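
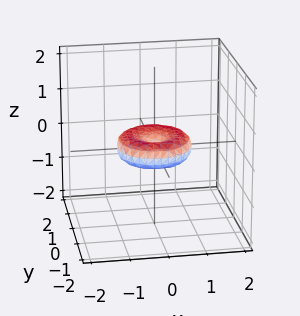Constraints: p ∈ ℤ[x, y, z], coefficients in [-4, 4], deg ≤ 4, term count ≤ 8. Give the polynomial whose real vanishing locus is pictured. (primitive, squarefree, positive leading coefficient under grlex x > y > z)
x^4 + 2*x^2*y^2 + y^4 - x^2 - y^2 + 2*z^2

(a) The degree is 4 — the shape is more complex than any degree-3 surface.
(b) By symmetry, every cross-section ⟂ z is a circle, so x, y appear only via x² + y².
(c) Reading off the gridlines: among the integer gridlines, it crosses the x-axis at x ∈ {-1, 0, 1}; one z-axis crossing is at z = 0.
(d) Matching integer coefficients to the picture gives p. Check: (0, -1, 0) on the y-axis lies on the surface, and p(0, -1, 0) = 0. ✓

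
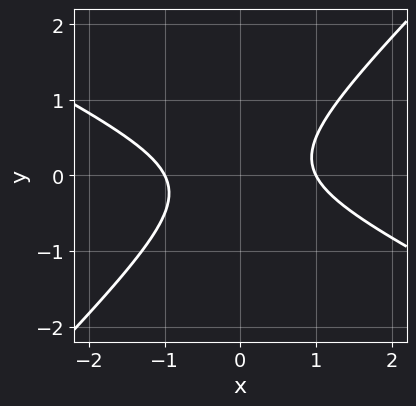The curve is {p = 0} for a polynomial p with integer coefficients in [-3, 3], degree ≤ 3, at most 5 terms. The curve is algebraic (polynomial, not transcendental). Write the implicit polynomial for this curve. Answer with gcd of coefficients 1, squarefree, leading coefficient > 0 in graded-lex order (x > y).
x^2 + x*y - 2*y^2 - 1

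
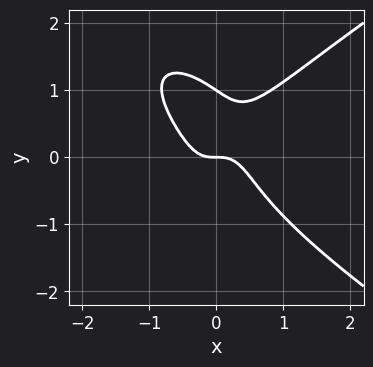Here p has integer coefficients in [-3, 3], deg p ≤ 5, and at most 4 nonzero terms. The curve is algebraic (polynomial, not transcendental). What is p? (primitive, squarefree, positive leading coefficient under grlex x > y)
y^4 - 3*x^3 + 2*x*y^2 - y

The degree is 4 — the shape is more complex than any degree-3 curve.
Observable constraints: among the integer gridlines, it crosses the y-axis at y ∈ {0, 1}; it meets the x-axis at x = 0 (among the integer gridlines).
Solving for integer coefficients yields p as stated.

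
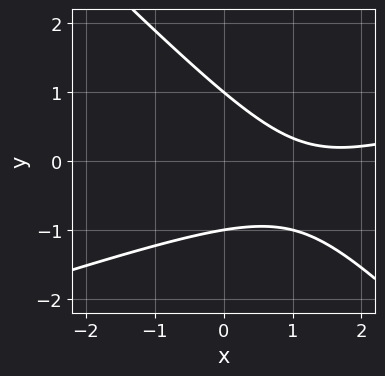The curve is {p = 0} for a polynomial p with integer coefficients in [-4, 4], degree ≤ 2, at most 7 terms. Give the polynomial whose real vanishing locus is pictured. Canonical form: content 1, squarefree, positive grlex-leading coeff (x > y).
x^2 - 2*x*y - 3*y^2 - 3*x + 3

Degree: no degree-1 curve has this shape, so deg p = 2.
Against the integer gridlines: the y-axis gridline crossings are at y ∈ {-1, 1}; it misses every integer gridline on the x-axis.
The integer polynomial consistent with all of this is the stated p.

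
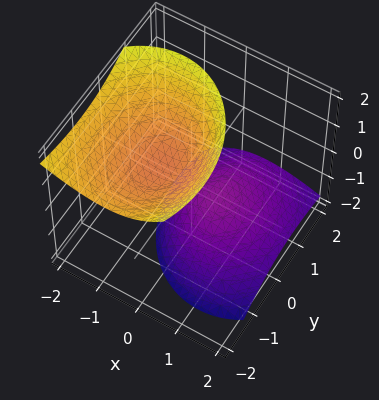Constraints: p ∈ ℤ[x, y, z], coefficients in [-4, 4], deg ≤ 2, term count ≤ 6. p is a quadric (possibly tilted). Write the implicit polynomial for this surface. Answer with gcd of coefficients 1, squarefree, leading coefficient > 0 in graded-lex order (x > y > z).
First, there are 2 components. Treating them together as one polynomial.
Then, deg p = 2. No degree-1 surface has this shape.
Next, from the visible intercepts: the z-axis gridline crossings are at z ∈ {-1, 1}; no x-intercept at any integer in the box; the surface avoids every integer y-axis point in the box.
Finally, matching integer coefficients to the picture gives p.

3*x^2 + 3*x*z + 2*y^2 + 2*y*z - 2*z^2 + 2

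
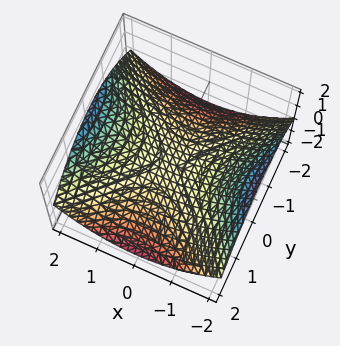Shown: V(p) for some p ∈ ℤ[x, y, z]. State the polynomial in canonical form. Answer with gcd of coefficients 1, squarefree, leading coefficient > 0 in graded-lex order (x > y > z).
1. deg p = 2.
2. Symmetries: the y ↦ −y reflection is a symmetry, so y appears only in even powers; it's symmetric under x → −x, forcing even powers of x.
3. From the visible intercepts: it crosses the x-axis at the gridline x = 0; it crosses the y-axis at the gridline y = 0.
4. Assembling these constraints gives the stated polynomial.

x^2 - y^2 - 3*z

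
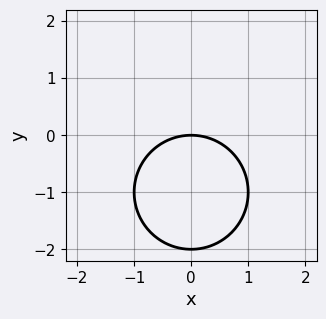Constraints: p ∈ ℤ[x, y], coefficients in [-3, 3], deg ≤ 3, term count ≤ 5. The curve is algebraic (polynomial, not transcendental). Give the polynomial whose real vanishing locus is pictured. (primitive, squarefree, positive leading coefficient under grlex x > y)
x^2 + y^2 + 2*y

First, degree: no degree-1 curve has this shape, so deg p = 2.
Then, symmetries: mirror symmetry x ↦ −x ⇒ only even powers of x.
Next, against the integer gridlines: it meets the x-axis at x = 0 (among the integer gridlines); among the integer gridlines, it crosses the y-axis at y ∈ {-2, 0}.
Finally, together with the visible shape, these determine p as stated.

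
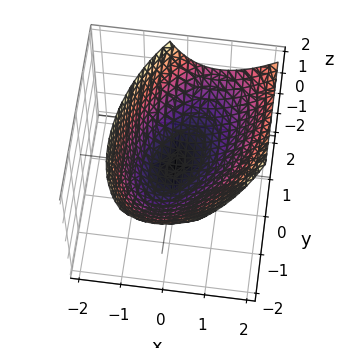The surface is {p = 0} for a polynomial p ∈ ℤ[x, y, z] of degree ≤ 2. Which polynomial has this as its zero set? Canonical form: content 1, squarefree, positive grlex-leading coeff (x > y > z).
2*x^2 - x*y - x*z + y^2 - 3*z

(a) deg p = 2.
(b) From the axis intercepts and sections: it crosses the y-axis at the gridline y = 0; one x-axis crossing is at x = 0; one z-axis crossing is at z = 0.
(c) Matching integer coefficients to the picture gives p.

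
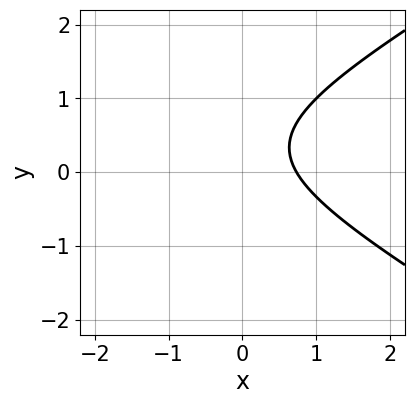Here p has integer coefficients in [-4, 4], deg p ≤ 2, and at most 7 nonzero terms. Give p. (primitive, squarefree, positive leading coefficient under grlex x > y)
x^2 - 3*y^2 + 2*x + 2*y - 2

First, degree: a generic line meets the curve in up to 2 points, so deg p = 2.
Then, against the integer gridlines: it misses every integer gridline on the y-axis.
Finally, fitting integer coefficients to these (and the overall shape) gives p.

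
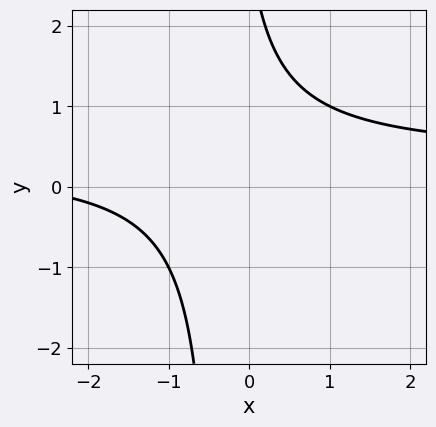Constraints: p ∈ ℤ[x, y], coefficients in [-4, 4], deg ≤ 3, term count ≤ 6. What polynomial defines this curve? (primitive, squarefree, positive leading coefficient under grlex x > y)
deg p = 2. The shape is more complex than any degree-1 curve.
From the visible intercepts: the curve avoids every integer y-axis point in the box; the curve avoids every integer x-axis point in the box.
Assembling these constraints gives the stated polynomial.

3*x*y - x + y - 3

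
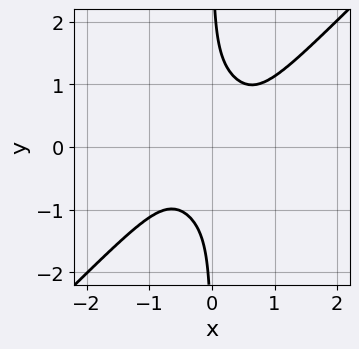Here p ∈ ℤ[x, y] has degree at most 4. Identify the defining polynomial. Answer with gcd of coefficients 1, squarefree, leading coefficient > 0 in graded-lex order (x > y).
1. Degree: a generic line meets the curve in up to 4 points, so deg p = 4.
2. Checking where it meets the axes: the curve avoids every integer x-axis point in the box; the curve avoids every integer y-axis point in the box.
3. Putting this together gives p.

3*x^4 - x^3*y - 2*x*y^3 + 1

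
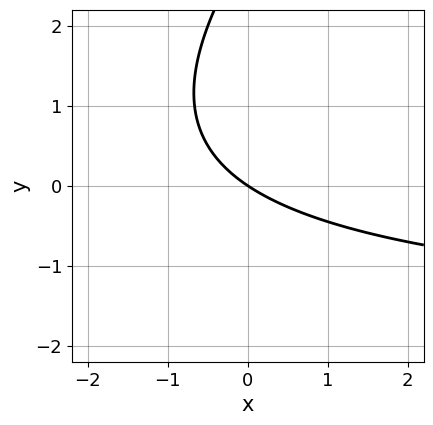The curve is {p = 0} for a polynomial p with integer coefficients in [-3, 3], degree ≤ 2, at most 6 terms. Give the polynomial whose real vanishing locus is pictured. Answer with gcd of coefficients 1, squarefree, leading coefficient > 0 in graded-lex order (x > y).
x*y - y^2 + 2*x + 3*y

The degree is 2 — the shape is more complex than any degree-1 curve.
Observable constraints: one x-axis crossing is at x = 0; one y-axis crossing is at y = 0.
Matching integer coefficients to the picture gives p.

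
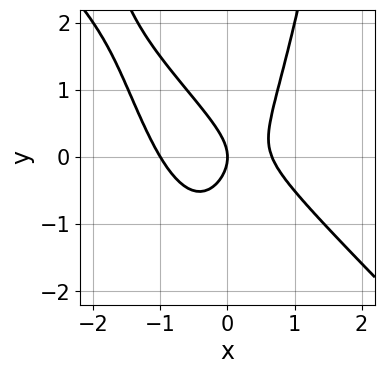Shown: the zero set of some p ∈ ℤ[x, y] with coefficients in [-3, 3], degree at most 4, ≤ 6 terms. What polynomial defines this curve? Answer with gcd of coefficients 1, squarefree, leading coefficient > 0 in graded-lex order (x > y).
The degree is 3 — no degree-2 curve has this shape.
Observable constraints: the x-axis gridline crossings are at x ∈ {-1, 0}; it crosses the y-axis at the gridline y = 0.
The integer polynomial consistent with all of this is the stated p.

3*x^3 + 3*x^2*y + x^2 - 2*y^2 - 2*x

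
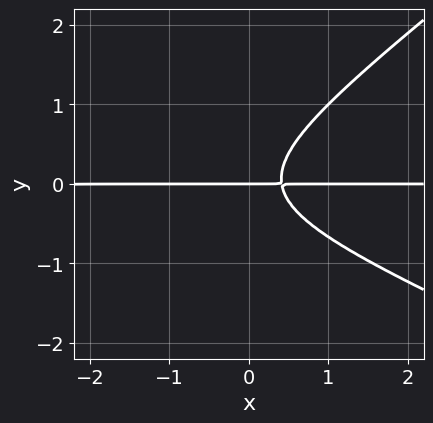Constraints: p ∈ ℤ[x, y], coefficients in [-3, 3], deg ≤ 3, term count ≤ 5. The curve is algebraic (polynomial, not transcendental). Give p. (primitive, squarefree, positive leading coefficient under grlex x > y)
x^2*y + x*y^2 - 3*y^3 + 2*x*y - y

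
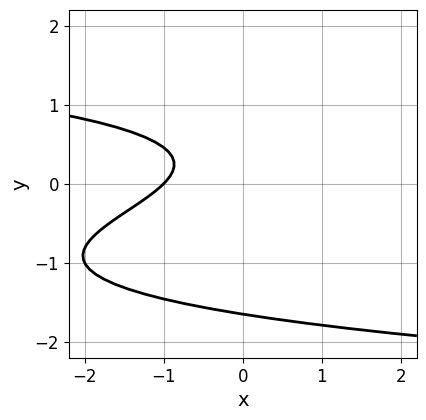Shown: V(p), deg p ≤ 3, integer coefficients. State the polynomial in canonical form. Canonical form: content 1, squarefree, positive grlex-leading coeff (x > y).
3*y^3 + 3*y^2 + 2*x - 2*y + 2

1. Degree: no degree-2 curve has this shape, so deg p = 3.
2. From the axis intercepts and sections: one x-axis crossing is at x = -1.
3. Putting this together gives p.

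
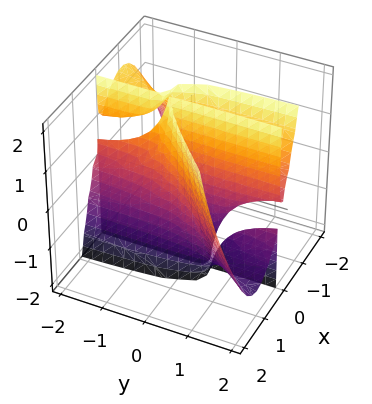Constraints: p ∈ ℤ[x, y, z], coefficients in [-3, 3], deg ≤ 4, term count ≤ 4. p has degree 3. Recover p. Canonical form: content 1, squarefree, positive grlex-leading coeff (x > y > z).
2*x^3 - 2*x^2*y - x*y*z - x

Degree: a generic line meets the surface in up to 3 points, so deg p = 3.
Against the integer gridlines: the visible z-axis segment lies entirely on the surface; it meets the x-axis at x = 0 (among the integer gridlines); the visible y-axis segment lies entirely on the surface.
The integer polynomial consistent with all of this is the stated p.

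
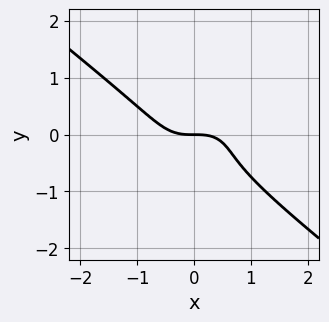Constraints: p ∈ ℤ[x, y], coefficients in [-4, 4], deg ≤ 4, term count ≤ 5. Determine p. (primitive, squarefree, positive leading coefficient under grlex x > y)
The degree is 3 — the shape is more complex than any degree-2 curve.
Checking where it meets the axes: it meets the x-axis at x = 0 (among the integer gridlines); it crosses the y-axis at the gridline y = 0.
Fitting integer coefficients to these (and the overall shape) gives p.

x^3 + 2*y^3 + y^2 + y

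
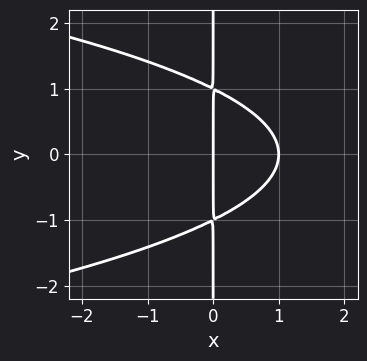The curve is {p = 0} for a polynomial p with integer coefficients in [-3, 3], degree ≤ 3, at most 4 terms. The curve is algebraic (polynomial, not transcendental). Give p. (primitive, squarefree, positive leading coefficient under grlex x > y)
x*y^2 + x^2 - x

1. Degree: no degree-2 curve has this shape, so deg p = 3.
2. Symmetries: it's symmetric under y → −y, forcing even powers of y.
3. From the axis intercepts and sections: among the integer gridlines, it crosses the x-axis at x ∈ {0, 1}; every point of the y-axis in the box is on the curve.
4. These observations pin down the coefficients.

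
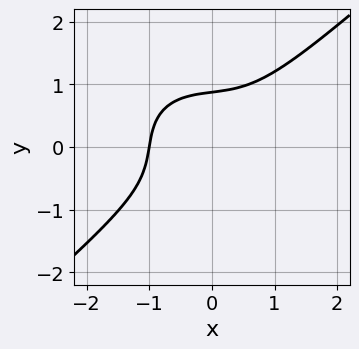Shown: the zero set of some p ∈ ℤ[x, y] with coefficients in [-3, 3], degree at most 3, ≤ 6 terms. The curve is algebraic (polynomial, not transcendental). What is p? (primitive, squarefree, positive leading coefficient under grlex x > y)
2*x^3 - 3*y^3 + x*y + 2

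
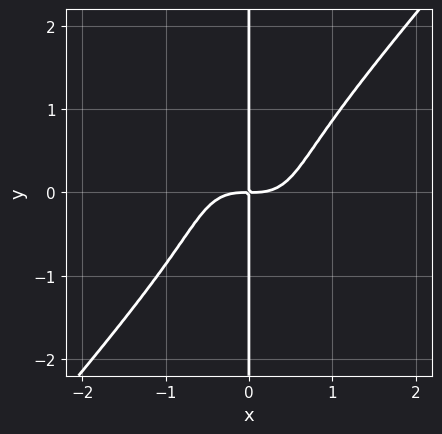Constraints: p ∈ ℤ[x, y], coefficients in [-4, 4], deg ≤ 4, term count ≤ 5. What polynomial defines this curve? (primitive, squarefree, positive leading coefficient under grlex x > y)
(a) The degree is 4 — a generic line meets the curve in up to 4 points.
(b) From the visible intercepts: the visible y-axis segment lies entirely on the curve.
(c) Together with the visible shape, these determine p as stated.

3*x^4 - 2*x*y^3 - 2*x*y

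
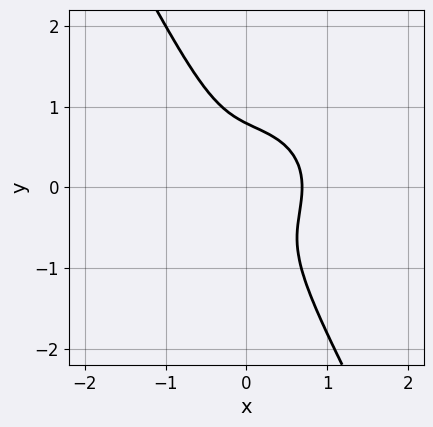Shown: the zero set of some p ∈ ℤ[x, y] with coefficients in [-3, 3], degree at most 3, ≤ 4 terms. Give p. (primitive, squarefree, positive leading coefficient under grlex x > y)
3*x^3 + 3*x*y^2 + 2*y^3 - 1

First, the degree is 3 — the shape is more complex than any degree-2 curve.
Finally, solving for integer coefficients yields p as stated.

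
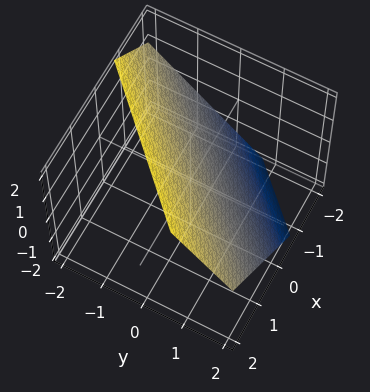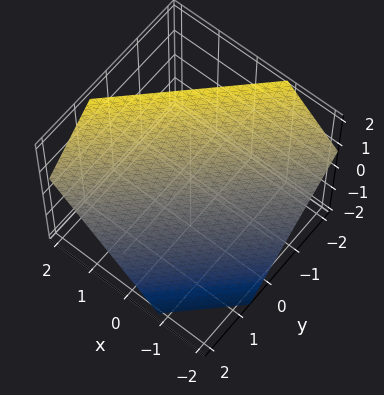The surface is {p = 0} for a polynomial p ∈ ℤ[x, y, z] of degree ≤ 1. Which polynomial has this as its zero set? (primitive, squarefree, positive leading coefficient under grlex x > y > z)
3*x - 3*y - 3*z + 2

The degree is 1 — every cross-section is a straight line — this is a plane.
The integer polynomial consistent with all of this is the stated p.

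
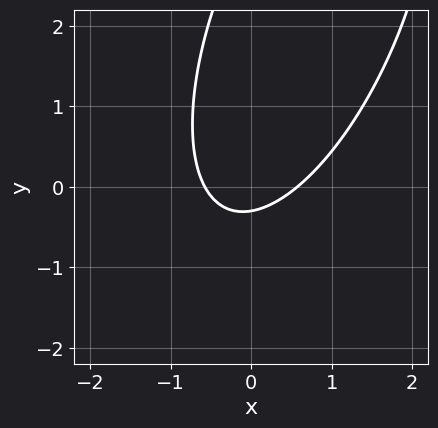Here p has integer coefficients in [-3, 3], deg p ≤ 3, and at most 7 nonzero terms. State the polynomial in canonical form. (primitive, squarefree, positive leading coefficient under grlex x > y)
3*x^2 - 2*x*y + y^2 - 3*y - 1

deg p = 2. No degree-1 curve has this shape.
Putting this together gives p.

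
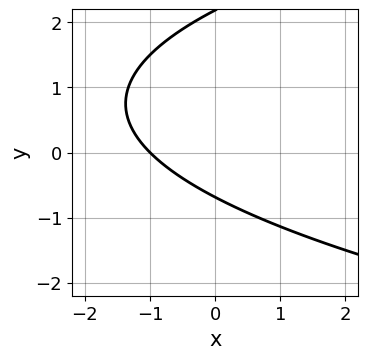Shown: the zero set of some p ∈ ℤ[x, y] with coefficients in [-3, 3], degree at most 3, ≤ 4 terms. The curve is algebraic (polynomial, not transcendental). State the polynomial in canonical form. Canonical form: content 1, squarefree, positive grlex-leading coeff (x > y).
2*y^2 - 3*x - 3*y - 3

1. The degree is 2 — no degree-1 curve has this shape.
2. Against the integer gridlines: it meets the x-axis at x = -1 (among the integer gridlines).
3. Fitting integer coefficients to these (and the overall shape) gives p.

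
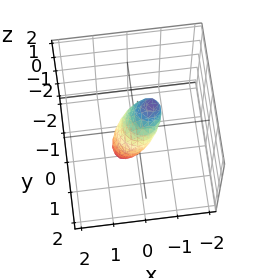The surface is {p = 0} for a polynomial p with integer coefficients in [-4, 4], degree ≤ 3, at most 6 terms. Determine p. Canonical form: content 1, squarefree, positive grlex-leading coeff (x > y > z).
3*x^2 + 3*x*z + 3*y^2 + 2*y*z + 2*z^2 - 1

(a) The degree is 2 — a generic line meets the surface in up to 2 points.
(b) Putting this together gives p.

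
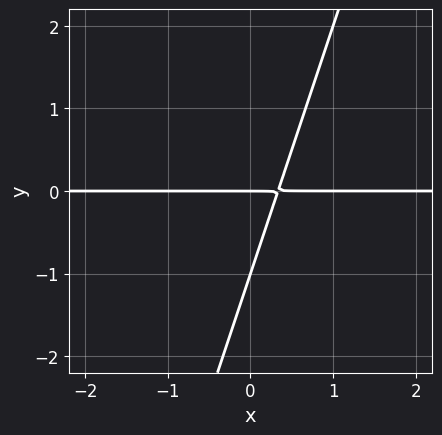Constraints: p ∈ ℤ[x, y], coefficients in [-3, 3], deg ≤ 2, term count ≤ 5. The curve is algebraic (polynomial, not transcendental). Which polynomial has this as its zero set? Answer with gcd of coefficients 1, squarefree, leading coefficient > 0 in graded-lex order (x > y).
3*x*y - y^2 - y

1. deg p = 2.
2. Reading off the gridlines: every point of the x-axis in the box is on the curve; among the integer gridlines, it crosses the y-axis at y ∈ {-1, 0}.
3. The integer polynomial consistent with all of this is the stated p.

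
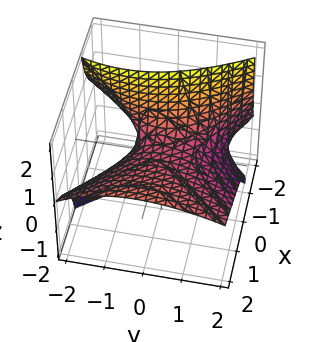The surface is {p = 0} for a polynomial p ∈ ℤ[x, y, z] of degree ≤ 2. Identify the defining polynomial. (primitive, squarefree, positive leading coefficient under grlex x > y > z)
x^2 - 3*x*z - y^2 - y*z - 3*z

(a) Degree: no degree-1 surface has this shape, so deg p = 2.
(b) Checking where it meets the axes: it crosses the z-axis at the gridline z = 0; it crosses the y-axis at the gridline y = 0; it crosses the x-axis at the gridline x = 0.
(c) Fitting integer coefficients to these (and the overall shape) gives p.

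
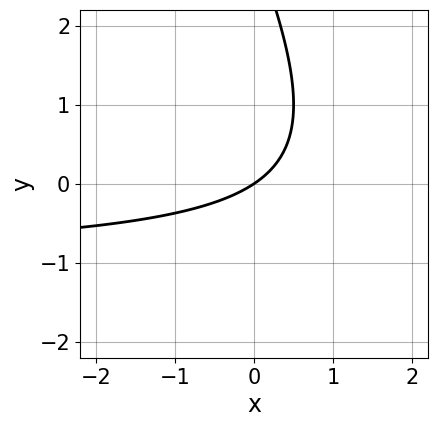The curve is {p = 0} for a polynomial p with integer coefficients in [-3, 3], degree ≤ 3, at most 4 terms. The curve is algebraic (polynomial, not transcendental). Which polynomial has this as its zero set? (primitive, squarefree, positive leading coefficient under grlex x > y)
First, the degree is 2 — a generic line meets the curve in up to 2 points.
Next, from the axis intercepts and sections: it meets the y-axis at y = 0 (among the integer gridlines); one x-axis crossing is at x = 0.
Finally, matching integer coefficients to the picture gives p.

2*x*y + y^2 + 2*x - 3*y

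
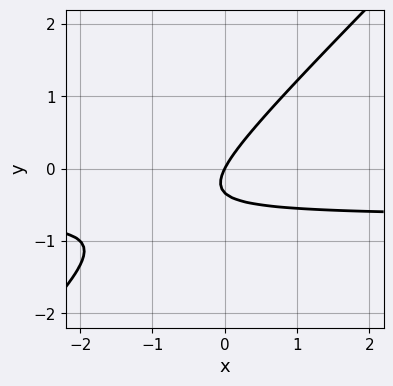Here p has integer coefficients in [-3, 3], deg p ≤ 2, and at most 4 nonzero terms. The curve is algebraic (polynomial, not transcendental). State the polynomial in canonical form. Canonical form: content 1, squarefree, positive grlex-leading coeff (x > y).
3*x*y - 3*y^2 + 2*x - y

1. Degree: a generic line meets the curve in up to 2 points, so deg p = 2.
2. Checking where it meets the axes: one x-axis crossing is at x = 0; it meets the y-axis at y = 0 (among the integer gridlines).
3. Matching integer coefficients to the picture gives p.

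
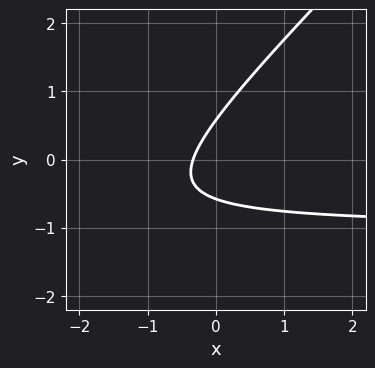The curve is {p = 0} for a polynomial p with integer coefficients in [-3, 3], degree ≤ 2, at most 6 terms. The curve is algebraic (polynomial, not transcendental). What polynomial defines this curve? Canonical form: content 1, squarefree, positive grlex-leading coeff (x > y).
3*x*y - 3*y^2 + 3*x + 1

First, deg p = 2. A generic line meets the curve in up to 2 points.
Finally, putting this together gives p.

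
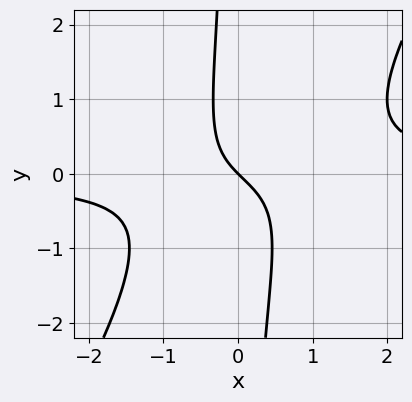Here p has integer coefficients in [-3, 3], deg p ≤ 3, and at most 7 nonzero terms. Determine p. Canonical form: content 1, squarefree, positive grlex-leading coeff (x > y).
1. The degree is 3 — a generic line meets the curve in up to 3 points.
2. From the visible intercepts: one x-axis crossing is at x = 0; it crosses the y-axis at the gridline y = 0.
3. Assembling these constraints gives the stated polynomial.

3*x^2*y - 2*x*y^2 - x*y - 2*x - 2*y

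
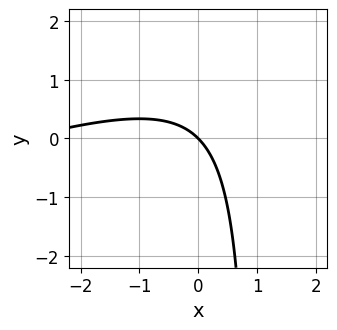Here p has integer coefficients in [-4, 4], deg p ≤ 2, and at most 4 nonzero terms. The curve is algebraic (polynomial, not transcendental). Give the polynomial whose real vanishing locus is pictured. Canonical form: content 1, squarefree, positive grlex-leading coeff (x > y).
(a) Degree: no degree-1 curve has this shape, so deg p = 2.
(b) Reading off the gridlines: one x-axis crossing is at x = 0; one y-axis crossing is at y = 0.
(c) Assembling these constraints gives the stated polynomial.

x^2 - 3*x*y + 3*x + 3*y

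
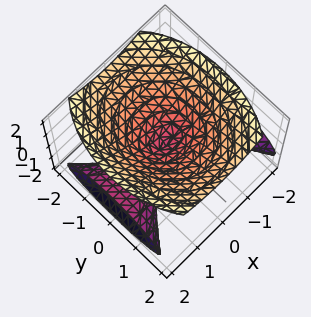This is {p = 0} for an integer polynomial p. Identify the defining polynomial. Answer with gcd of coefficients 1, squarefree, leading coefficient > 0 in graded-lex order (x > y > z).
First, there are 3 components. They look like related sheets of one shape, so recover p as a whole.
Next, the degree is 3 — the shape is more complex than any degree-2 surface.
Then, from the visible intercepts: the visible x-axis segment lies entirely on the surface; it meets the z-axis at z = 0 (among the integer gridlines).
Finally, fitting integer coefficients to these (and the overall shape) gives p.

x^2*z - z^3 + y^2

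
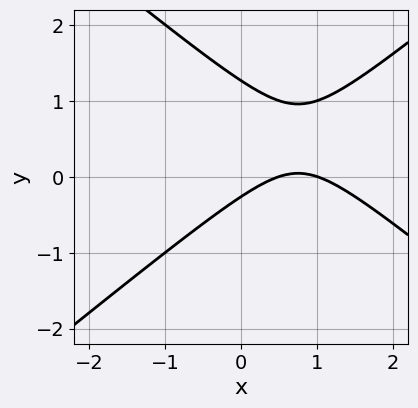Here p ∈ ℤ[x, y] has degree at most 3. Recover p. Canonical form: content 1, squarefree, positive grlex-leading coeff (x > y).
2*x^2 - 3*y^2 - 3*x + 3*y + 1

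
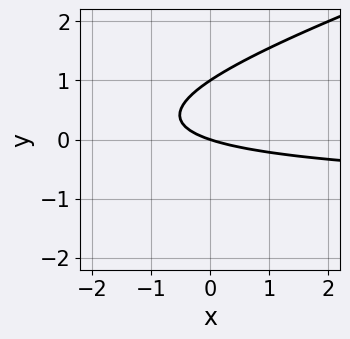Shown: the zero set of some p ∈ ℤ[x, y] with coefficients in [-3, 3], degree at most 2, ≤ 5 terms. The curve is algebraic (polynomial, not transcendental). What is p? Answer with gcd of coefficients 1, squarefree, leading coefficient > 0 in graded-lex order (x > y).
x*y - 3*y^2 + x + 3*y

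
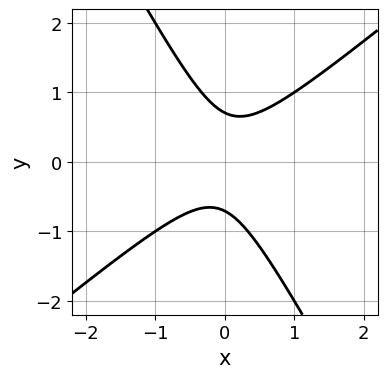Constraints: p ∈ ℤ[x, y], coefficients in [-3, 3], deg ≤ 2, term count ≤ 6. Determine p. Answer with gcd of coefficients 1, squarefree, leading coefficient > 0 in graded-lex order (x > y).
First, deg p = 2.
Next, from the axis intercepts and sections: the curve avoids every integer x-axis point in the box.
Finally, solving for integer coefficients yields p as stated.

3*x^2 - 2*x*y - 2*y^2 + 1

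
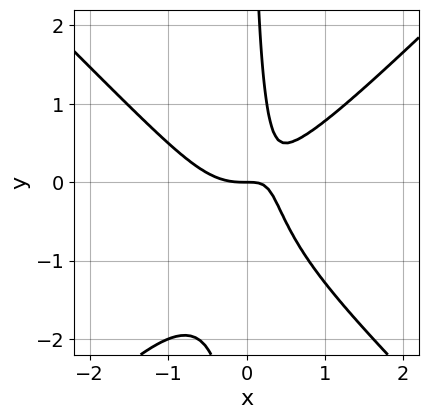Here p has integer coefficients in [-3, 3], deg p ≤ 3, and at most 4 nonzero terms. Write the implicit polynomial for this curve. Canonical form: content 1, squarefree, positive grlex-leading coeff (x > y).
1. Degree: no degree-2 curve has this shape, so deg p = 3.
2. From the visible intercepts: it crosses the y-axis at the gridline y = 0; it meets the x-axis at x = 0 (among the integer gridlines).
3. These observations pin down the coefficients.

2*x^3 - 2*x*y^2 - 2*x*y + y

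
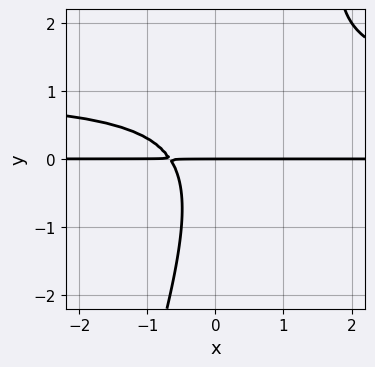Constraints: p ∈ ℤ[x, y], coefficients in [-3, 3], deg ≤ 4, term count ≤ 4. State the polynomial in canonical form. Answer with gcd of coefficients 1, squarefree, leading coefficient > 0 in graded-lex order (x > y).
3*x*y^2 - y^3 - 3*x*y - 2*y

1. deg p = 3. A generic line meets the curve in up to 3 points.
2. From the axis intercepts and sections: it meets the y-axis at y = 0 (among the integer gridlines); every point of the x-axis in the box is on the curve.
3. The integer polynomial consistent with all of this is the stated p.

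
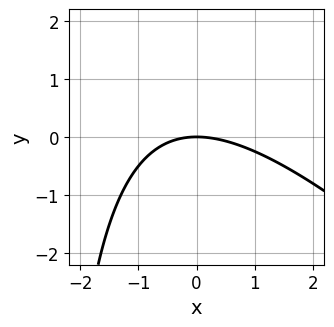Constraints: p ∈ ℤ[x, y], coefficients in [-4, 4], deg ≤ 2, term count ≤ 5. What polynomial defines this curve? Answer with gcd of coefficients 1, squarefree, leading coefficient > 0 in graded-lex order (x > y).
x^2 + x*y + 3*y

First, deg p = 2.
Next, from the axis intercepts and sections: it crosses the x-axis at the gridline x = 0; one y-axis crossing is at y = 0.
Finally, matching integer coefficients to the picture gives p.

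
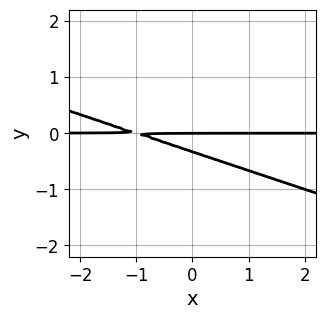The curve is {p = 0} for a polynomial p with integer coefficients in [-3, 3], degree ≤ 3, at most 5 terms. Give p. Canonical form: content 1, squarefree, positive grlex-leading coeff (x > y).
x*y + 3*y^2 + y

The degree is 2 — a generic line meets the curve in up to 2 points.
From the axis intercepts and sections: one y-axis crossing is at y = 0; every point of the x-axis in the box is on the curve.
Together with the visible shape, these determine p as stated.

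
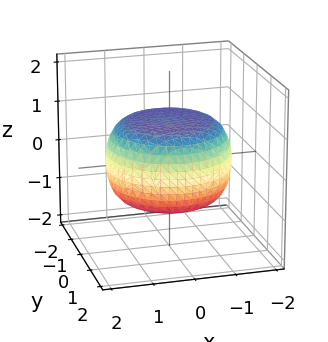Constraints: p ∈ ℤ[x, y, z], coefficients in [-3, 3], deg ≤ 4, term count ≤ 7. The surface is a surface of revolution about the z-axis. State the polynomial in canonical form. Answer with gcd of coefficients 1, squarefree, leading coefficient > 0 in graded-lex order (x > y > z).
x^4 + 2*x^2*y^2 + y^4 - x^2 - y^2 + 3*z^2 - 3

(a) deg p = 4.
(b) Symmetries: rotational symmetry about the z-axis ⇒ p depends on x, y only through x² + y².
(c) Observable constraints: a circular section at z = -1 has radius exactly 1; the z-axis gridline crossings are at z ∈ {-1, 1}.
(d) Fitting integer coefficients to these (and the overall shape) gives p.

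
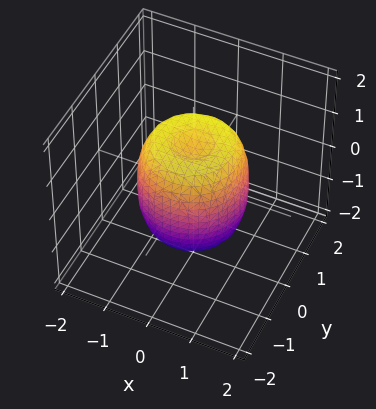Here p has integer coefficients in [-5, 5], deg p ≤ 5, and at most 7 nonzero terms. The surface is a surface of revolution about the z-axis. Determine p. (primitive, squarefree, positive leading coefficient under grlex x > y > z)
2*x^4 + 4*x^2*y^2 + 2*y^4 - 2*x^2 - 2*y^2 + z^2 - 1

deg p = 4. The shape is more complex than any degree-3 surface.
Symmetries: rotational symmetry about the z-axis ⇒ p depends on x, y only through x² + y².
From the axis intercepts and sections: among the integer gridlines, it crosses the z-axis at z ∈ {-1, 1}; a circular section at z = -1 has radius exactly 1.
The integer polynomial consistent with all of this is the stated p.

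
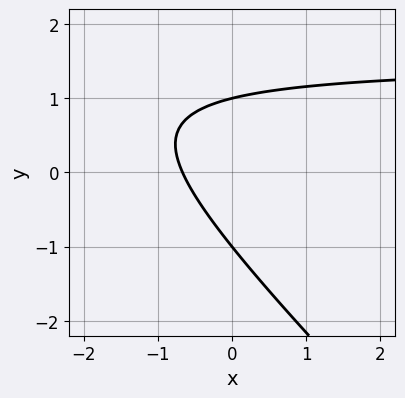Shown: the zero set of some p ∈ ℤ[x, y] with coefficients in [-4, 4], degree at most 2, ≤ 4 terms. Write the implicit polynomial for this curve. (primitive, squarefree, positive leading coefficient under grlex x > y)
1. The degree is 2 — a generic line meets the curve in up to 2 points.
2. Observable constraints: the y-axis gridline crossings are at y ∈ {-1, 1}.
3. Assembling these constraints gives the stated polynomial.

2*x*y + 2*y^2 - 3*x - 2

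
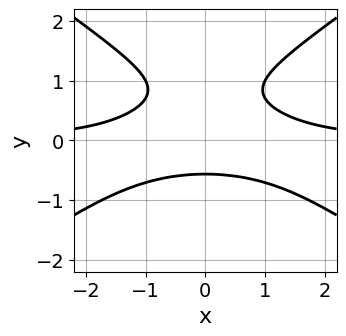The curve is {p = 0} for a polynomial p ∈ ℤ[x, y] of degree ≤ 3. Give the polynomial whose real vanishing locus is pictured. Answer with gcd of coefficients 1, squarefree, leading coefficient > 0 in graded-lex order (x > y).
x^2*y - 2*y^3 + 2*y^2 - 1

(a) The degree is 3 — no degree-2 curve has this shape.
(b) Symmetries: mirror symmetry x ↦ −x ⇒ only even powers of x.
(c) From the visible intercepts: the curve avoids every integer x-axis point in the box.
(d) These observations pin down the coefficients.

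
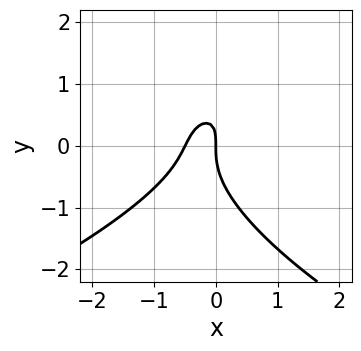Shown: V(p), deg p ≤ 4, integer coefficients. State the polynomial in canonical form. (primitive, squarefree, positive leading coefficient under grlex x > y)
Degree: a generic line meets the curve in up to 3 points, so deg p = 3.
Against the integer gridlines: it crosses the x-axis at the gridline x = 0; it crosses the y-axis at the gridline y = 0.
The integer polynomial consistent with all of this is the stated p.

y^3 + 2*x^2 - x*y + x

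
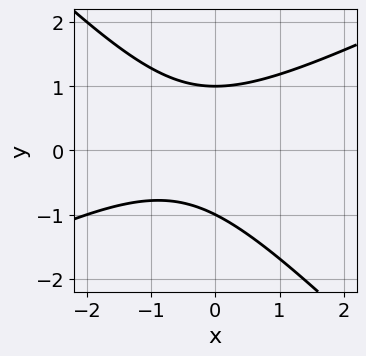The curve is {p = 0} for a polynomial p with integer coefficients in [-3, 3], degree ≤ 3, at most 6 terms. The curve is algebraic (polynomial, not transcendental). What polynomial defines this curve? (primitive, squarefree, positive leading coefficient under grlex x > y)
deg p = 2.
Checking where it meets the axes: no x-intercept at any integer in the box; the y-axis gridline crossings are at y ∈ {-1, 1}.
Fitting integer coefficients to these (and the overall shape) gives p.

x^2 - x*y - 2*y^2 + x + 2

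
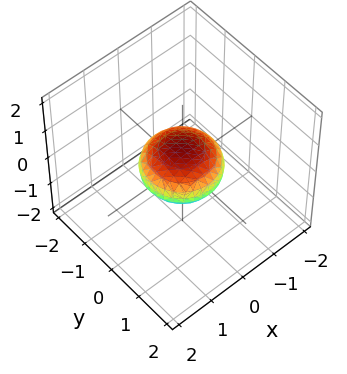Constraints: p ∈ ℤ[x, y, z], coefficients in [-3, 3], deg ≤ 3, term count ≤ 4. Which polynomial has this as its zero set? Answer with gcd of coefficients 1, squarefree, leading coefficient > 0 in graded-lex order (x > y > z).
The degree is 2 — a closed, bounded, convex surface; a quadric.
Symmetries: mirror symmetry z ↦ −z ⇒ only even powers of z; the z-axis is an axis of rotation, so x and y enter only as x² + y².
Checking where it meets the axes: a circular section at z = 0 has radius exactly 1; the y-axis gridline crossings are at y ∈ {-1, 1}; among the integer gridlines, it crosses the x-axis at x ∈ {-1, 1}.
The integer polynomial consistent with all of this is the stated p.

x^2 + y^2 + 2*z^2 - 1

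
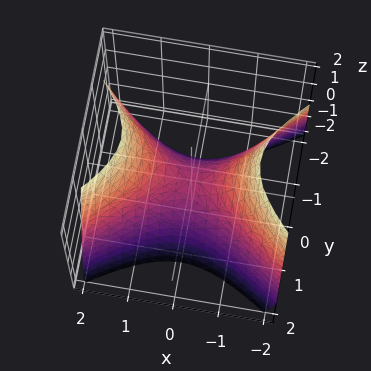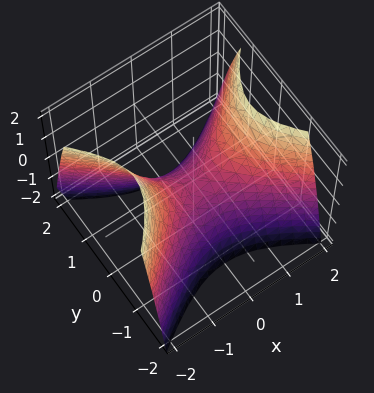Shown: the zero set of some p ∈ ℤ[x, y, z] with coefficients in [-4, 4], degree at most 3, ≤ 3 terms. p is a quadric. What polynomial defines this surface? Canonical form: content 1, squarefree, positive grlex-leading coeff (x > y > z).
First, deg p = 2. A hyperbolic paraboloid; a quadric.
Then, symmetries: mirror symmetry y ↦ −y ⇒ only even powers of y; mirror symmetry x ↦ −x ⇒ only even powers of x.
Next, observable constraints: it crosses the x-axis at the gridline x = 0; it crosses the z-axis at the gridline z = 0; one y-axis crossing is at y = 0.
Finally, these observations pin down the coefficients.

2*x^2 - 3*y^2 - 2*z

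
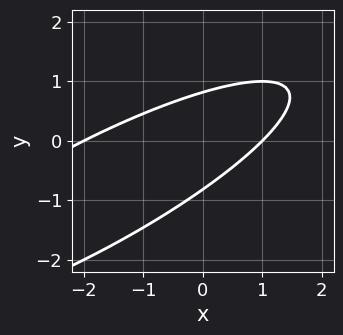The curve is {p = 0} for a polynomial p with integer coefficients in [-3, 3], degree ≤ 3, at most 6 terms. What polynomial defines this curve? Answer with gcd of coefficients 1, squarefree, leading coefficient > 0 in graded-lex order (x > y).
x^2 - 3*x*y + 3*y^2 + x - 2

First, the degree is 2 — a generic line meets the curve in up to 2 points.
Then, observable constraints: the x-axis gridline crossings are at x ∈ {-2, 1}.
Finally, assembling these constraints gives the stated polynomial.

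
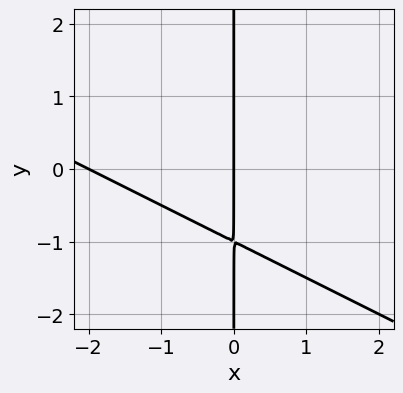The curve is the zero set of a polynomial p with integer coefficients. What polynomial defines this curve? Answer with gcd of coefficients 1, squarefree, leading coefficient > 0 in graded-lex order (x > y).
x^2 + 2*x*y + 2*x

First, degree: a generic line meets the curve in up to 2 points, so deg p = 2.
Then, from the axis intercepts and sections: the x-axis gridline crossings are at x ∈ {-2, 0}; every point of the y-axis in the box is on the curve.
Finally, these observations pin down the coefficients.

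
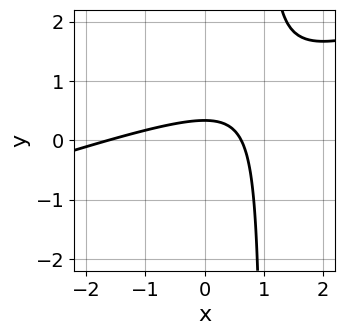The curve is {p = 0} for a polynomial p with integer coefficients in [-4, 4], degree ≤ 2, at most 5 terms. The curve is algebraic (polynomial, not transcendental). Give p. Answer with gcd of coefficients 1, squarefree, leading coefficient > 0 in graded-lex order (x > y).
x^2 - 3*x*y + x + 3*y - 1

The degree is 2 — a generic line meets the curve in up to 2 points.
Matching integer coefficients to the picture gives p.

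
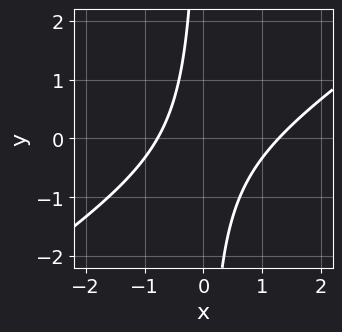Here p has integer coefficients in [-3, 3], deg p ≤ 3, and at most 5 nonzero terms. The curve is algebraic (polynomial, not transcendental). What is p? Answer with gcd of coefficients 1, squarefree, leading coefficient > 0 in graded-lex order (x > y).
1. The degree is 2 — the shape is more complex than any degree-1 curve.
2. Against the integer gridlines: the curve avoids every integer y-axis point in the box.
3. The integer polynomial consistent with all of this is the stated p.

2*x^2 - 3*x*y - x - 2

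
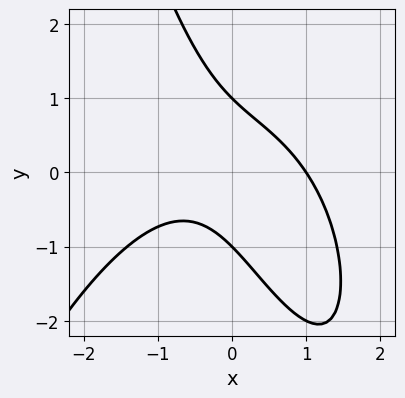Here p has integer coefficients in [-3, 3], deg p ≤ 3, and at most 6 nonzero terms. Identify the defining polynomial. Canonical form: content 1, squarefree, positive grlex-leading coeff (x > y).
x^3 + 2*x*y + y^2 - 1

1. deg p = 3.
2. Reading off the gridlines: it crosses the x-axis at the gridline x = 1; the y-axis gridline crossings are at y ∈ {-1, 1}.
3. These observations pin down the coefficients.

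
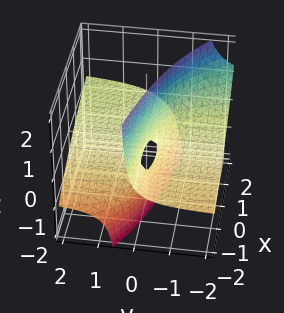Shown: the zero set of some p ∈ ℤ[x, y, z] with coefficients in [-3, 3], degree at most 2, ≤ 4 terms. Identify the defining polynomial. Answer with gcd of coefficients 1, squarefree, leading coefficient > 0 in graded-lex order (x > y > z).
x*y - x*z - 3*y*z - z

(a) Degree: the shape is more complex than any degree-1 surface, so deg p = 2.
(b) From the axis intercepts and sections: it crosses the z-axis at the gridline z = 0; the visible y-axis segment lies entirely on the surface; every point of the x-axis in the box is on the surface.
(c) The integer polynomial consistent with all of this is the stated p.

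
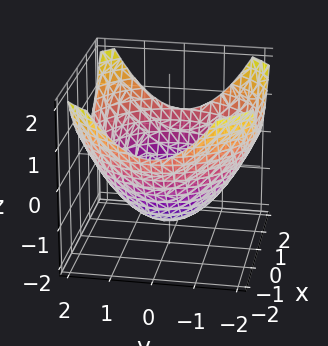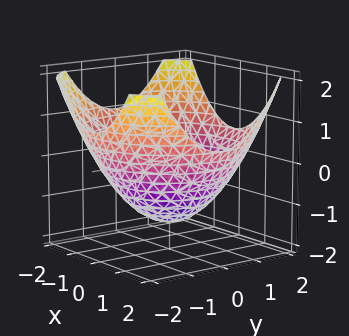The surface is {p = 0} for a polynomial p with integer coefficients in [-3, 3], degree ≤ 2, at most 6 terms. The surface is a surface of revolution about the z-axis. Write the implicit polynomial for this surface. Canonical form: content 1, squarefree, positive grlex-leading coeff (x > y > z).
x^2 + y^2 - 2*z - 3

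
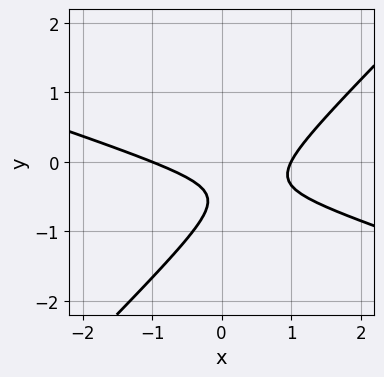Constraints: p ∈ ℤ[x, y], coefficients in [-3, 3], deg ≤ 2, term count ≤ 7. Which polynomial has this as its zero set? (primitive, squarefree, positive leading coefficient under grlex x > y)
1. deg p = 2.
2. From the visible intercepts: among the integer gridlines, it crosses the x-axis at x ∈ {-1, 1}; the curve avoids every integer y-axis point in the box.
3. Assembling these constraints gives the stated polynomial.

x^2 + 2*x*y - 3*y^2 - 3*y - 1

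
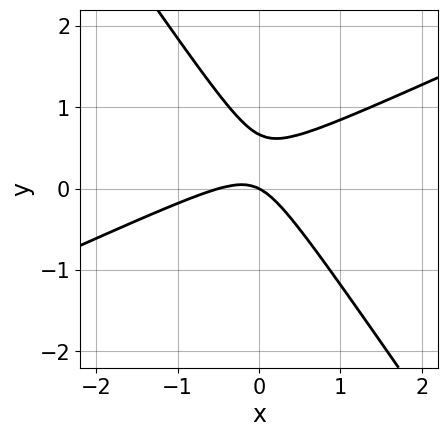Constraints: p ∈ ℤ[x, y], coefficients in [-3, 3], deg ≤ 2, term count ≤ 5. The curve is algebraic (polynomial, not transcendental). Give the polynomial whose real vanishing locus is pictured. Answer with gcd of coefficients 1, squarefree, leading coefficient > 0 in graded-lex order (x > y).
2*x^2 - 3*x*y - 3*y^2 + x + 2*y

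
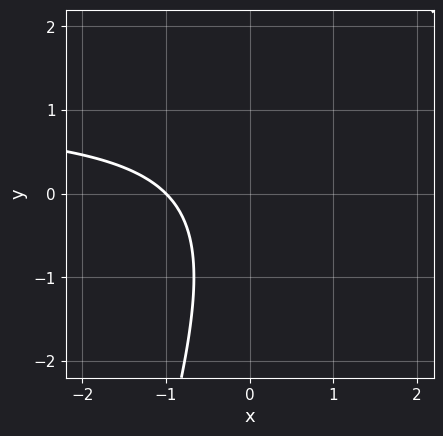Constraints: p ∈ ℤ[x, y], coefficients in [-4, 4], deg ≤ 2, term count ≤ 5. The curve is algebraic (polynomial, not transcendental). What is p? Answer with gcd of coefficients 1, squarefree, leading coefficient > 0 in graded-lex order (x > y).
3*x*y - y^2 - 3*x - 3

First, degree: no degree-1 curve has this shape, so deg p = 2.
Then, checking where it meets the axes: one x-axis crossing is at x = -1; it misses every integer gridline on the y-axis.
Finally, putting this together gives p.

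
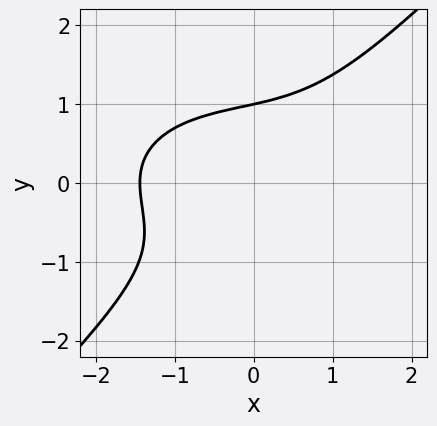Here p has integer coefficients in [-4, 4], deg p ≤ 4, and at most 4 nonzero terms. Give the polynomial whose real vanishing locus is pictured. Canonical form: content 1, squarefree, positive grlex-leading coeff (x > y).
The degree is 3 — a generic line meets the curve in up to 3 points.
Observable constraints: it meets the y-axis at y = 1 (among the integer gridlines).
Fitting integer coefficients to these (and the overall shape) gives p.

x^3 + 2*x*y^2 - 3*y^3 + 3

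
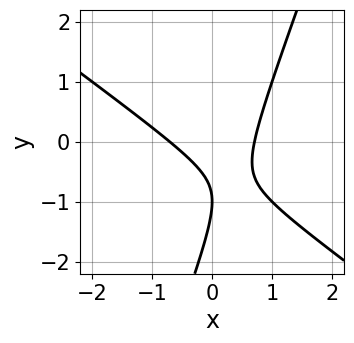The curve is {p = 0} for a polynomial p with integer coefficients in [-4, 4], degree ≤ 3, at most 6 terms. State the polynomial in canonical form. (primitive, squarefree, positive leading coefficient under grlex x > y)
1. Degree: the shape is more complex than any degree-1 curve, so deg p = 2.
2. Against the integer gridlines: it crosses the y-axis at the gridline y = -1.
3. Assembling these constraints gives the stated polynomial.

2*x^2 + 2*x*y - y^2 - 2*y - 1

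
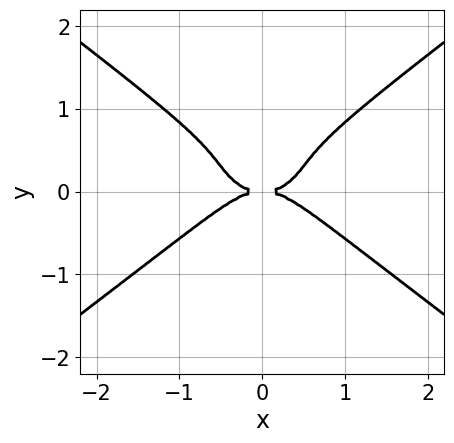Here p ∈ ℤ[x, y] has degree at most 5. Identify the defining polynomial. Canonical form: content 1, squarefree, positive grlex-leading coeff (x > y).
x^4 - 3*y^4 + 2*y^3 - y^2

(a) deg p = 4. The shape is more complex than any degree-3 curve.
(b) Symmetries: it's symmetric under x → −x, forcing even powers of x.
(c) From the visible intercepts: it crosses the x-axis at the gridline x = 0; it crosses the y-axis at the gridline y = 0.
(d) Together with the visible shape, these determine p as stated.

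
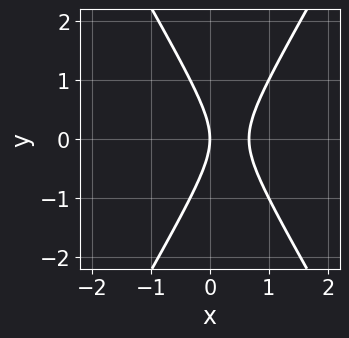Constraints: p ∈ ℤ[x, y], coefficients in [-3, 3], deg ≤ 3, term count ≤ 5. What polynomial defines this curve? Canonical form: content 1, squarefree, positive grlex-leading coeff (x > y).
(a) The degree is 2 — a generic line meets the curve in up to 2 points.
(b) Symmetries: the y ↦ −y reflection is a symmetry, so y appears only in even powers.
(c) Observable constraints: it crosses the y-axis at the gridline y = 0; it crosses the x-axis at the gridline x = 0.
(d) Assembling these constraints gives the stated polynomial.

3*x^2 - y^2 - 2*x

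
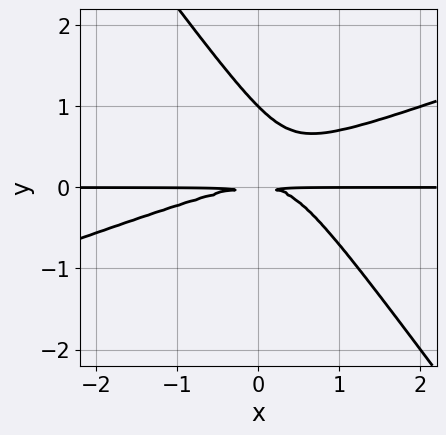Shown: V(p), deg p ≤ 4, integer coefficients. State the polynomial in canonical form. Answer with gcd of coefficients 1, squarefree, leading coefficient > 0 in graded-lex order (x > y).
x^2*y - 2*x*y^2 - 2*y^3 + 2*y^2

1. Degree: the shape is more complex than any degree-2 curve, so deg p = 3.
2. From the visible intercepts: one y-axis crossing is at y = 1; the visible x-axis segment lies entirely on the curve.
3. Together with the visible shape, these determine p as stated.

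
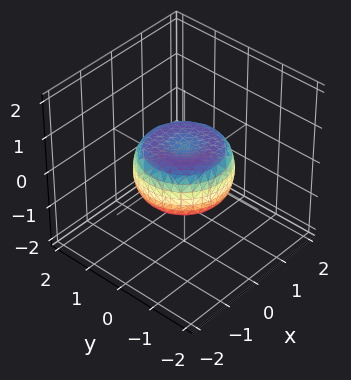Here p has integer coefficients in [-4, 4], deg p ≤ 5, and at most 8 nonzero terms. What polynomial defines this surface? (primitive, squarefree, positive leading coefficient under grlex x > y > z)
The degree is 4 — the shape is more complex than any degree-3 surface.
Symmetries: the surface is invariant under rotation about z: p = q(x² + y², z).
Checking where it meets the axes: a circular section at z = 0 has radius between 1 and 2.
Matching integer coefficients to the picture gives p.

2*x^4 + 4*x^2*y^2 + 2*y^4 - 2*x^2 - 2*y^2 + 3*z^2 - 1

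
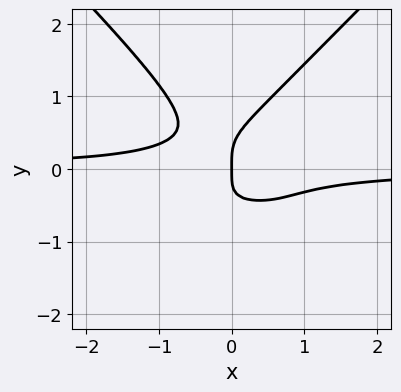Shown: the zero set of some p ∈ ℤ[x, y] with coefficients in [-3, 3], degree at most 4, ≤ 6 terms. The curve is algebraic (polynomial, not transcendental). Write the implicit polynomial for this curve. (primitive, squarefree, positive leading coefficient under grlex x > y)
3*x^2*y^2 - 3*y^4 + 3*x^2*y + x*y + x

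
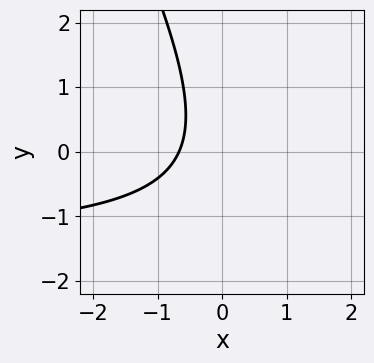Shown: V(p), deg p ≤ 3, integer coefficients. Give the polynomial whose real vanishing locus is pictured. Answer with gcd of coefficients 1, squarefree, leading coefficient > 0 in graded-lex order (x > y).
First, the degree is 2 — the shape is more complex than any degree-1 curve.
Then, checking where it meets the axes: the curve avoids every integer y-axis point in the box.
Finally, fitting integer coefficients to these (and the overall shape) gives p.

2*x*y + y^2 + 3*x + 2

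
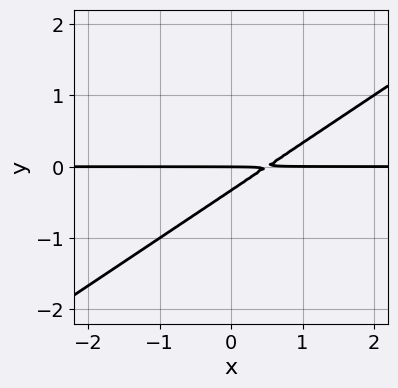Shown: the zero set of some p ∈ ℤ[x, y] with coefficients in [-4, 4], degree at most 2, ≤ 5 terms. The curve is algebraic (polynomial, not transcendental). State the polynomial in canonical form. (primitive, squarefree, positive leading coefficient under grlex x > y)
2*x*y - 3*y^2 - y

First, degree: the shape is more complex than any degree-1 curve, so deg p = 2.
Then, checking where it meets the axes: it crosses the y-axis at the gridline y = 0; the visible x-axis segment lies entirely on the curve.
Finally, putting this together gives p.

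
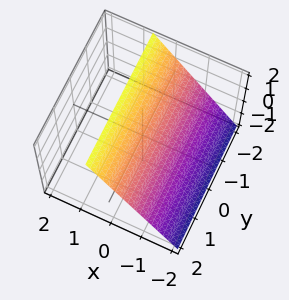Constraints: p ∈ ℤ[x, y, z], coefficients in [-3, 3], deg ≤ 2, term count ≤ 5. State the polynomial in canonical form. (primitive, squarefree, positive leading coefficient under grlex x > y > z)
First, degree: the surface is flat (a plane), so deg p = 1.
Next, from the visible intercepts: it misses every integer gridline on the y-axis; one z-axis crossing is at z = 1.
Finally, together with the visible shape, these determine p as stated.

3*x - 2*z + 2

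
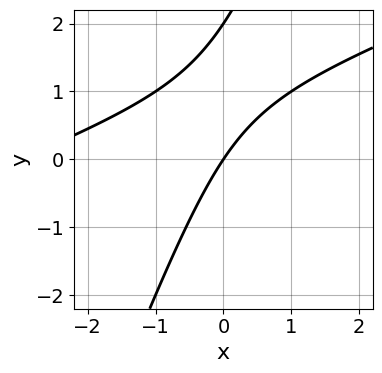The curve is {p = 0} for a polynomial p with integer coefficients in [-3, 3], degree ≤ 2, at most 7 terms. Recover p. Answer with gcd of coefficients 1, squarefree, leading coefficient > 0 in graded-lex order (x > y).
x^2 - 3*x*y + y^2 + 3*x - 2*y

(a) Degree: no degree-1 curve has this shape, so deg p = 2.
(b) Checking where it meets the axes: one x-axis crossing is at x = 0; among the integer gridlines, it crosses the y-axis at y ∈ {0, 2}.
(c) Fitting integer coefficients to these (and the overall shape) gives p.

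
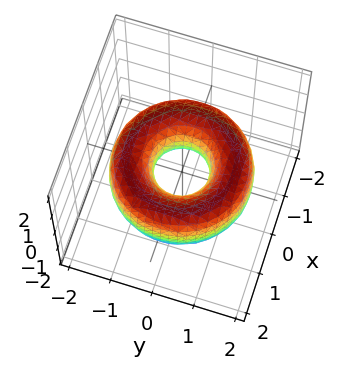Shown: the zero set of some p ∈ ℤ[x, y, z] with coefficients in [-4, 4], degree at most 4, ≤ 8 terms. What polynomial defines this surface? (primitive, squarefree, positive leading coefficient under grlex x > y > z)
x^4 + 2*x^2*y^2 + y^4 - 3*x^2 - 3*y^2 + 2*z^2 + 1

First, deg p = 4.
Next, symmetry: the z-axis is an axis of rotation, so x and y enter only as x² + y².
Then, against the integer gridlines: it misses every integer gridline on the z-axis; a circular section at z = 0 has radius between 0 and 1.
Finally, matching integer coefficients to the picture gives p.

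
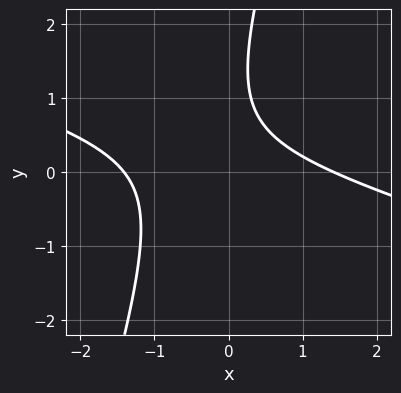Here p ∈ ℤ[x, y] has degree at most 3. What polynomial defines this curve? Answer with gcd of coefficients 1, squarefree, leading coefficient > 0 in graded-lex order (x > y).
x^2 + 3*x*y - y^2 + 2*y - 2

The degree is 2 — the shape is more complex than any degree-1 curve.
Against the integer gridlines: it misses every integer gridline on the y-axis.
Solving for integer coefficients yields p as stated.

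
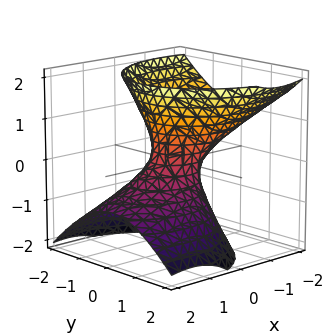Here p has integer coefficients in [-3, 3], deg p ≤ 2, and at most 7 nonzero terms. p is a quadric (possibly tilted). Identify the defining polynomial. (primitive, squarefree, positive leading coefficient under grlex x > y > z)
2*x^2 + 3*x*z + 3*y^2 - 2*z^2 - 1

(a) Degree: no degree-1 surface has this shape, so deg p = 2.
(b) Against the integer gridlines: the surface avoids every integer z-axis point in the box.
(c) Together with the visible shape, these determine p as stated.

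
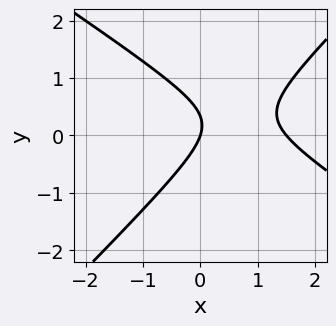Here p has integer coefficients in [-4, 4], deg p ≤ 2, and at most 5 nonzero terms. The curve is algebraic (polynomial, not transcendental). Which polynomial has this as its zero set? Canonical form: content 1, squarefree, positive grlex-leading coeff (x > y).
2*x^2 + x*y - 3*y^2 - 3*x + y

The degree is 2 — a generic line meets the curve in up to 2 points.
From the visible intercepts: one y-axis crossing is at y = 0; it crosses the x-axis at the gridline x = 0.
Assembling these constraints gives the stated polynomial.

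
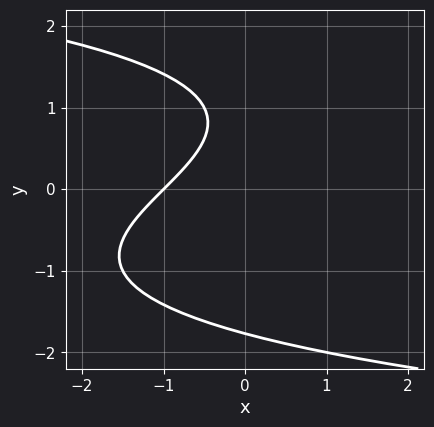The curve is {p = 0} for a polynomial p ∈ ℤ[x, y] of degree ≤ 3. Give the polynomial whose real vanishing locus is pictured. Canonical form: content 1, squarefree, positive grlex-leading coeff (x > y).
y^3 + 2*x - 2*y + 2

Degree: a generic line meets the curve in up to 3 points, so deg p = 3.
From the visible intercepts: it meets the x-axis at x = -1 (among the integer gridlines).
Assembling these constraints gives the stated polynomial.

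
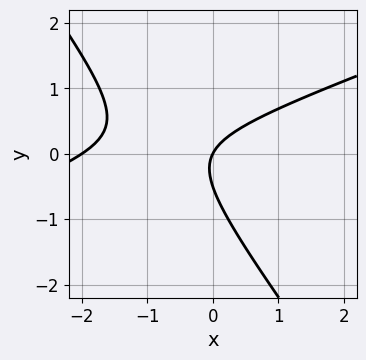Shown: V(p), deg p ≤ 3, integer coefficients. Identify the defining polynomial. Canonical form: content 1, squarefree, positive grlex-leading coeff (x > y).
First, the degree is 2 — a generic line meets the curve in up to 2 points.
Then, checking where it meets the axes: the x-axis gridline crossings are at x ∈ {-2, 0}; one y-axis crossing is at y = 0.
Finally, fitting integer coefficients to these (and the overall shape) gives p.

x^2 - 2*x*y - 2*y^2 + 2*x - y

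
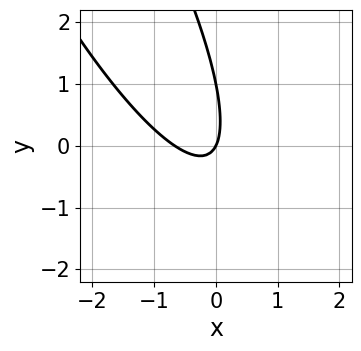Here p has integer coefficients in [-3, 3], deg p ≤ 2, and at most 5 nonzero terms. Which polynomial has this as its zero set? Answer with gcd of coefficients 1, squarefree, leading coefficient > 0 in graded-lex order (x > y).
3*x^2 + 3*x*y + y^2 + 2*x - y

The degree is 2 — the shape is more complex than any degree-1 curve.
Checking where it meets the axes: among the integer gridlines, it crosses the y-axis at y ∈ {0, 1}; it meets the x-axis at x = 0 (among the integer gridlines).
Assembling these constraints gives the stated polynomial.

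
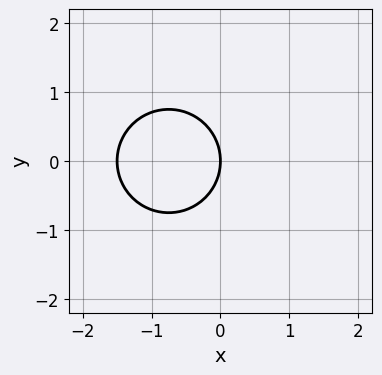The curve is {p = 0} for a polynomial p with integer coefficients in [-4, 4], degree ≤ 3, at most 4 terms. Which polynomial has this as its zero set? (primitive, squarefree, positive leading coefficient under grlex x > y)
(a) Degree: the shape is more complex than any degree-1 curve, so deg p = 2.
(b) Symmetries: mirror symmetry y ↦ −y ⇒ only even powers of y.
(c) Against the integer gridlines: one y-axis crossing is at y = 0; one x-axis crossing is at x = 0.
(d) Together with the visible shape, these determine p as stated.

2*x^2 + 2*y^2 + 3*x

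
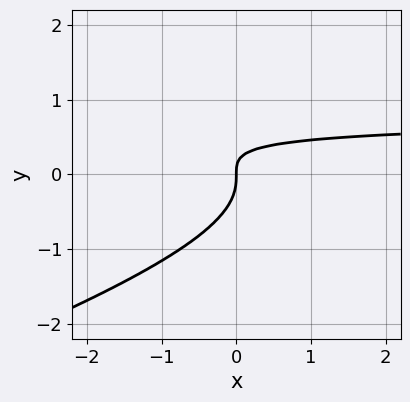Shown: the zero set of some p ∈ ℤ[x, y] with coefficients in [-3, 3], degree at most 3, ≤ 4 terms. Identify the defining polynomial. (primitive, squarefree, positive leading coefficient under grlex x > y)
(a) deg p = 3.
(b) Observable constraints: it crosses the x-axis at the gridline x = 0; it crosses the y-axis at the gridline y = 0.
(c) Together with the visible shape, these determine p as stated.

x*y^2 - 3*y^3 - 2*x*y + x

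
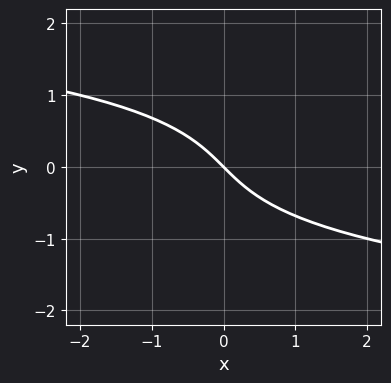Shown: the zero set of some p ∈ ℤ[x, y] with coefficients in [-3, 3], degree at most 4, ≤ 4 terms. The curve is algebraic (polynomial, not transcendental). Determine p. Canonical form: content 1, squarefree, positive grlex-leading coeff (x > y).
Degree: a generic line meets the curve in up to 3 points, so deg p = 3.
Observable constraints: it crosses the x-axis at the gridline x = 0; one y-axis crossing is at y = 0.
Matching integer coefficients to the picture gives p.

y^3 + x + y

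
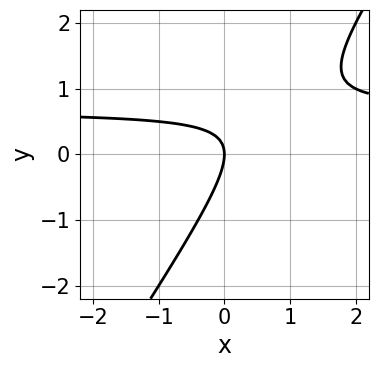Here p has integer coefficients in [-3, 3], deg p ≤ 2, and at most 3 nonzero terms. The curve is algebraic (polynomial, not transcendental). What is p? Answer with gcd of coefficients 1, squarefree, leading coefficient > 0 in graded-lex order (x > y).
3*x*y - 2*y^2 - 2*x

deg p = 2. The shape is more complex than any degree-1 curve.
From the visible intercepts: it meets the y-axis at y = 0 (among the integer gridlines); it meets the x-axis at x = 0 (among the integer gridlines).
Assembling these constraints gives the stated polynomial.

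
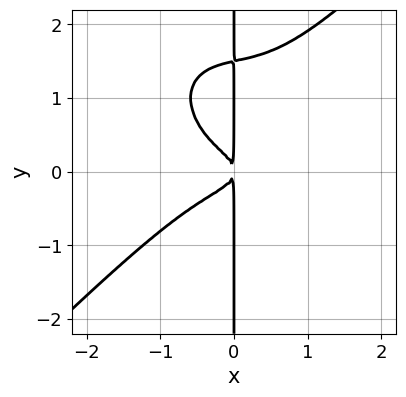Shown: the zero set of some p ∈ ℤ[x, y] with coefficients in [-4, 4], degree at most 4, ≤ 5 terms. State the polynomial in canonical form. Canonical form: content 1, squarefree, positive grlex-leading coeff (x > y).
First, degree: no degree-3 curve has this shape, so deg p = 4.
Next, observable constraints: every point of the y-axis in the box is on the curve.
Finally, the integer polynomial consistent with all of this is the stated p.

2*x^4 - 2*x*y^3 + 3*x*y^2 + x^2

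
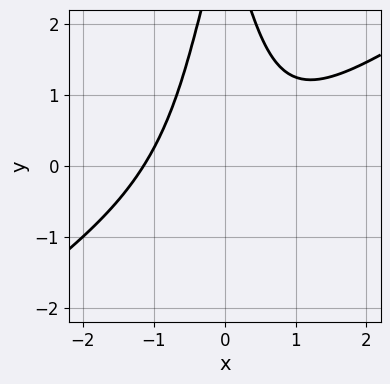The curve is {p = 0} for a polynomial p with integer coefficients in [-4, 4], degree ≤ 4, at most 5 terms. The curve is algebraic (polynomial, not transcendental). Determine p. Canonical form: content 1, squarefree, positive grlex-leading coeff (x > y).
First, deg p = 3.
Next, from the axis intercepts and sections: it misses every integer gridline on the y-axis.
Finally, matching integer coefficients to the picture gives p.

2*x^3 - 3*x^2*y - y + 3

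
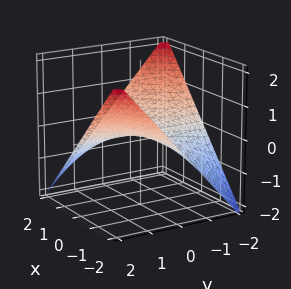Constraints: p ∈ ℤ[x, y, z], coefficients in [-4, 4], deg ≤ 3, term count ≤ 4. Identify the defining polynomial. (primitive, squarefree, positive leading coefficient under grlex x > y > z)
deg p = 2. A hyperbolic paraboloid; a quadric.
From the axis intercepts and sections: it crosses the z-axis at the gridline z = 0; every point of the y-axis in the box is on the surface; the visible x-axis segment lies entirely on the surface.
Putting this together gives p.

x*y + 2*z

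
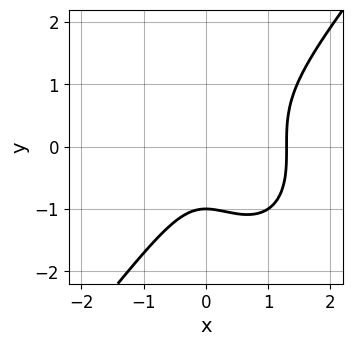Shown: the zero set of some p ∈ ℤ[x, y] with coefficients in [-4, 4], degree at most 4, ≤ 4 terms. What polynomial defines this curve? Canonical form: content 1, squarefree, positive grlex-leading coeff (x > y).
First, the degree is 3 — a generic line meets the curve in up to 3 points.
Then, checking where it meets the axes: it crosses the y-axis at the gridline y = -1.
Finally, solving for integer coefficients yields p as stated.

2*x^3 - y^3 - 2*x^2 - 1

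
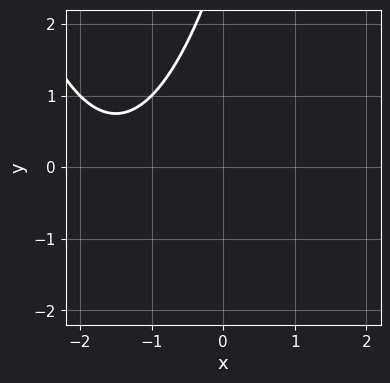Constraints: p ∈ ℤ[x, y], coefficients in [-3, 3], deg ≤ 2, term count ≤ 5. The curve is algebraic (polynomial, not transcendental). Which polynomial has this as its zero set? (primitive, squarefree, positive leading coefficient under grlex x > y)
x^2 + 3*x - y + 3

1. deg p = 2. A generic line meets the curve in up to 2 points.
2. Checking where it meets the axes: the curve avoids every integer y-axis point in the box; the curve avoids every integer x-axis point in the box.
3. Fitting integer coefficients to these (and the overall shape) gives p.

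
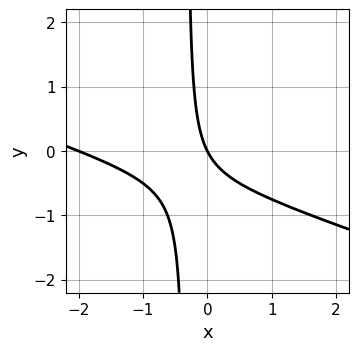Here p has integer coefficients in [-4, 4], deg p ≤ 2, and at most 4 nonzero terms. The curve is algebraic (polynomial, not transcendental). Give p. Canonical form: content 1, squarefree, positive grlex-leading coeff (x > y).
x^2 + 3*x*y + 2*x + y

First, degree: a generic line meets the curve in up to 2 points, so deg p = 2.
Then, from the visible intercepts: the x-axis gridline crossings are at x ∈ {-2, 0}; it meets the y-axis at y = 0 (among the integer gridlines).
Finally, putting this together gives p.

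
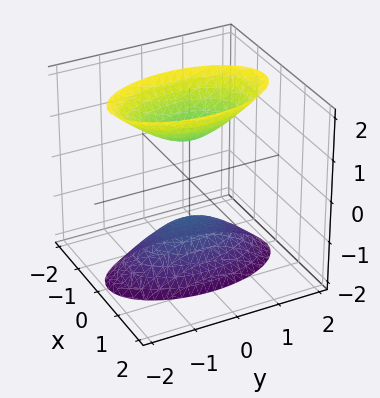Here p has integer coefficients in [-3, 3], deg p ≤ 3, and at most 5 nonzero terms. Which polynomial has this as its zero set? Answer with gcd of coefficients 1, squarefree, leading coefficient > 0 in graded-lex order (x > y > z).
(a) There are 2 components.
(b) deg p = 2.
(c) Symmetries: mirror symmetry y ↦ −y ⇒ only even powers of y; the z ↦ −z reflection is a symmetry, so z appears only in even powers; mirror symmetry x ↦ −x ⇒ only even powers of x.
(d) Observable constraints: the surface avoids every integer y-axis point in the box; among the integer gridlines, it crosses the z-axis at z ∈ {-1, 1}; no x-intercept at any integer in the box.
(e) Assembling these constraints gives the stated polynomial.

3*x^2 + y^2 - z^2 + 1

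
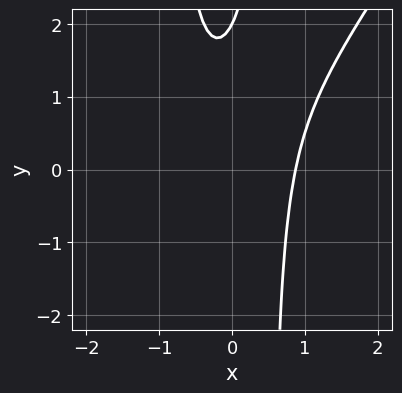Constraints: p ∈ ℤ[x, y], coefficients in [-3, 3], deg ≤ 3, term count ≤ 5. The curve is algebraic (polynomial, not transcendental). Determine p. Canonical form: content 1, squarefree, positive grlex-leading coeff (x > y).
3*x^3 - 2*x^2*y - x*y + y - 2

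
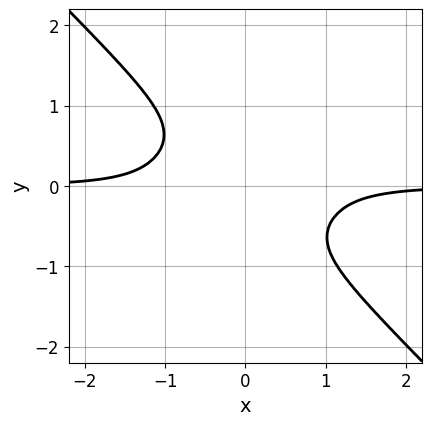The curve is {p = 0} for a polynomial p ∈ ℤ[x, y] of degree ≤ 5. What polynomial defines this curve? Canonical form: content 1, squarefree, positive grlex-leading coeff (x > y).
2*x^3*y + 2*y^4 + 1

1. deg p = 4. A generic line meets the curve in up to 4 points.
2. From the axis intercepts and sections: the curve avoids every integer y-axis point in the box; no x-intercept at any integer in the box.
3. These observations pin down the coefficients.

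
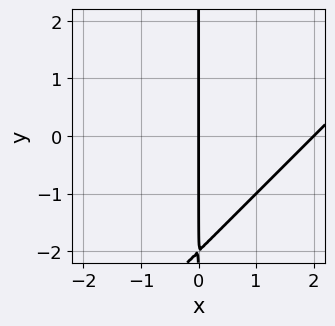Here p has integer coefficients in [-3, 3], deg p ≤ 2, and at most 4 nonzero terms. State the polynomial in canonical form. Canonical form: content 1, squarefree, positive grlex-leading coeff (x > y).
First, the degree is 2 — no degree-1 curve has this shape.
Next, observable constraints: the visible y-axis segment lies entirely on the curve; the x-axis gridline crossings are at x ∈ {0, 2}.
Finally, the integer polynomial consistent with all of this is the stated p.

x^2 - x*y - 2*x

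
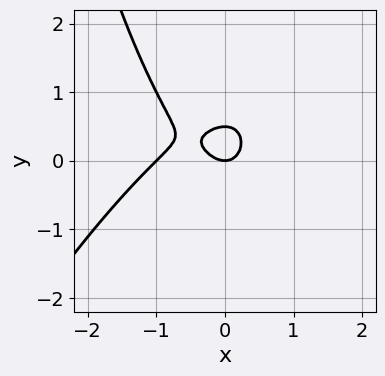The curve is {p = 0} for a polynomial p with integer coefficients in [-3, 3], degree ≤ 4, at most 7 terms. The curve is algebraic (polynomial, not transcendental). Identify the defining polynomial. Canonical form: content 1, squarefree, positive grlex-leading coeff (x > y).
2*x^3 - x^2*y + 2*x^2 + 2*y^2 - y

Degree: the shape is more complex than any degree-2 curve, so deg p = 3.
From the axis intercepts and sections: it meets the y-axis at y = 0 (among the integer gridlines); the x-axis gridline crossings are at x ∈ {-1, 0}.
These observations pin down the coefficients.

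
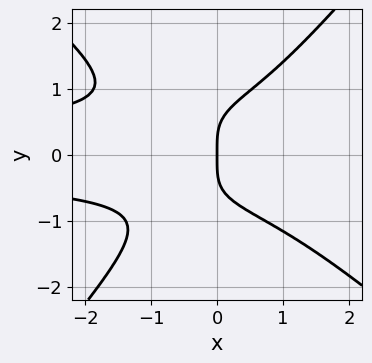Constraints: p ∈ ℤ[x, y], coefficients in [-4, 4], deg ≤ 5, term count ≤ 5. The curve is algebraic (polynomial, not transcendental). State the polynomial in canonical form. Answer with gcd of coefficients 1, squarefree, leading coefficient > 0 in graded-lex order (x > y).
The degree is 4 — the shape is more complex than any degree-3 curve.
Checking where it meets the axes: it crosses the y-axis at the gridline y = 0; it meets the x-axis at x = 0 (among the integer gridlines).
Solving for integer coefficients yields p as stated.

3*x^2*y^2 + x*y^3 - 3*y^4 + 3*x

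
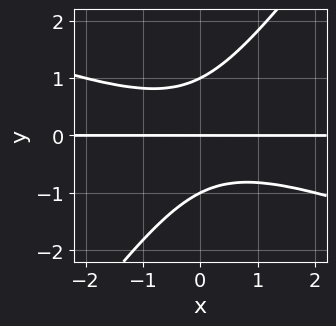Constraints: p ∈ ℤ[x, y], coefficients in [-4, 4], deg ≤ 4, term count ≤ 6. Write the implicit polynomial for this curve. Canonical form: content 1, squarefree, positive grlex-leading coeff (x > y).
x^2*y + 2*x*y^2 - 2*y^3 + 2*y

deg p = 3. No degree-2 curve has this shape.
From the axis intercepts and sections: every point of the x-axis in the box is on the curve; the y-axis gridline crossings are at y ∈ {-1, 0, 1}.
Together with the visible shape, these determine p as stated.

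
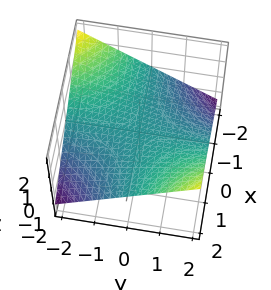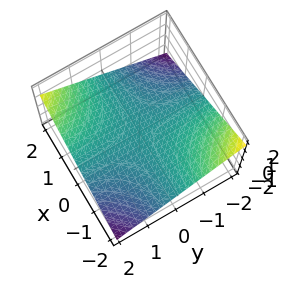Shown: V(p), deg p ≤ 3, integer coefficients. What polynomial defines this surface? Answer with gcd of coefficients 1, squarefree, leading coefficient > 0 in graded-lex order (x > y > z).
1. deg p = 2. A saddle surface; a quadric.
2. From the visible intercepts: it crosses the z-axis at the gridline z = 0; the visible y-axis segment lies entirely on the surface; every point of the x-axis in the box is on the surface.
3. Together with the visible shape, these determine p as stated.

x*y - 3*z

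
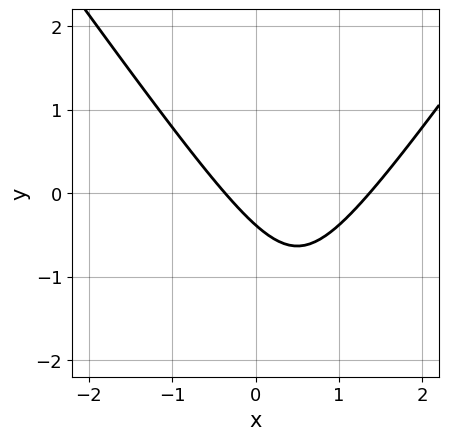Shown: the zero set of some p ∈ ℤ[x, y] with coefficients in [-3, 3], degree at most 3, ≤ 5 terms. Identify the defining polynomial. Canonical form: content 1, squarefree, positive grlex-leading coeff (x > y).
(a) deg p = 2. A generic line meets the curve in up to 2 points.
(b) The integer polynomial consistent with all of this is the stated p.

2*x^2 - y^2 - 2*x - 3*y - 1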